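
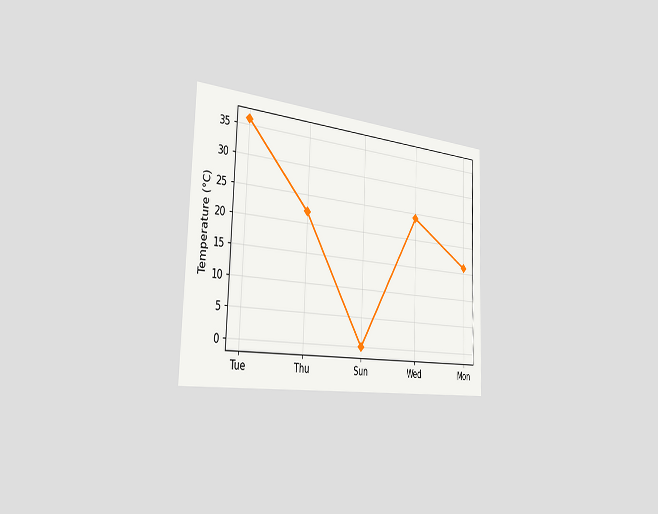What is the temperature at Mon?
16°C

The chart is tilted about 2° clockwise and viewed slightly from the left. At Mon, the line is at 16°C.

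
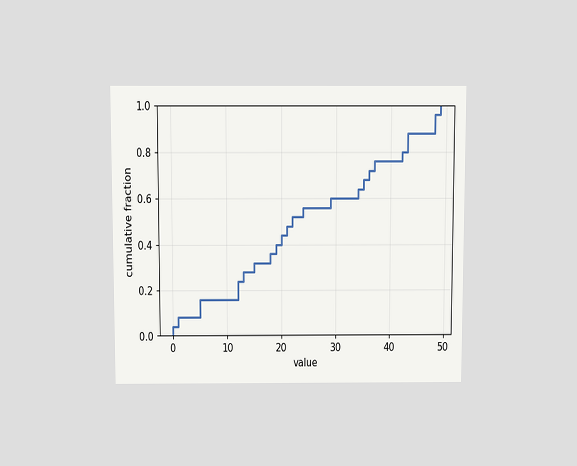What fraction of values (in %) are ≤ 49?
100%

The chart is viewed slightly from above. At x=49 the ECDF step is at 100%.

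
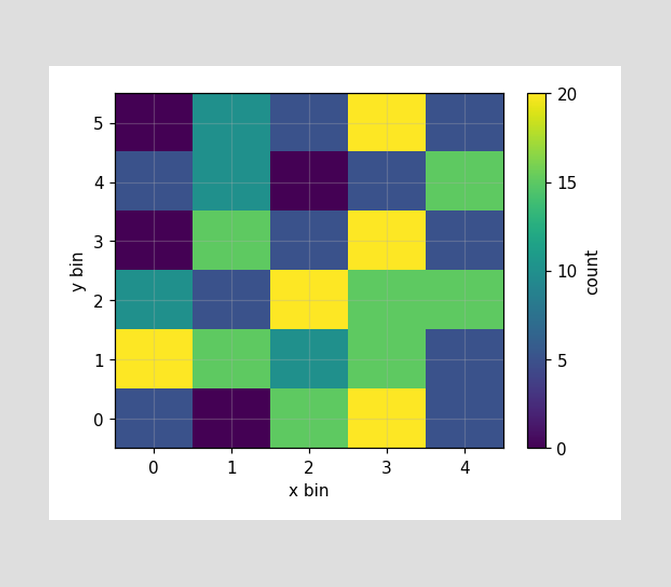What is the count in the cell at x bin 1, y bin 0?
0

Matching the cell (1, 0) against the colorbar gives 0.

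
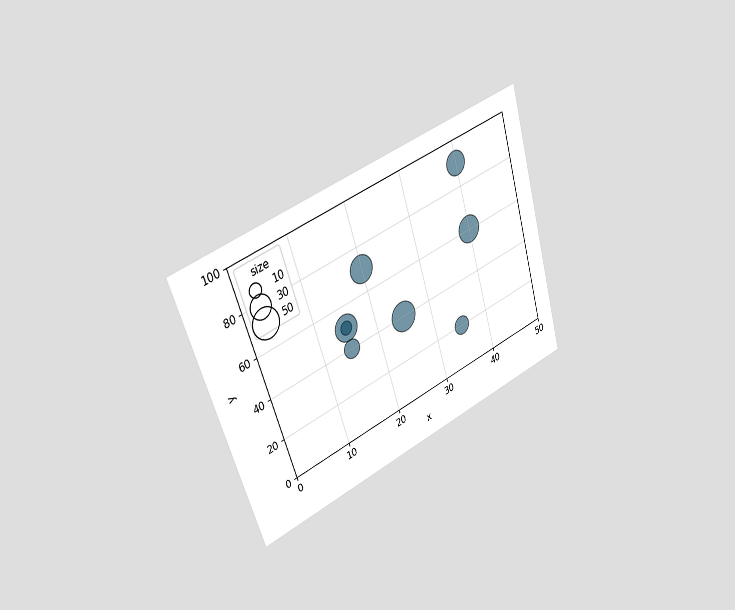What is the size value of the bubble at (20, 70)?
40

The chart is tilted about 18° counter-clockwise and viewed slightly from the left. Matching the bubble at (20, 70) against the size legend gives 40.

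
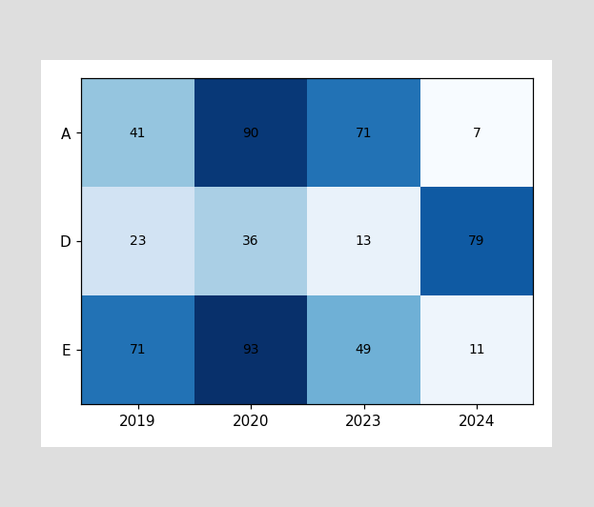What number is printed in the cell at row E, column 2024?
11

The (E, 2024) cell reads 11.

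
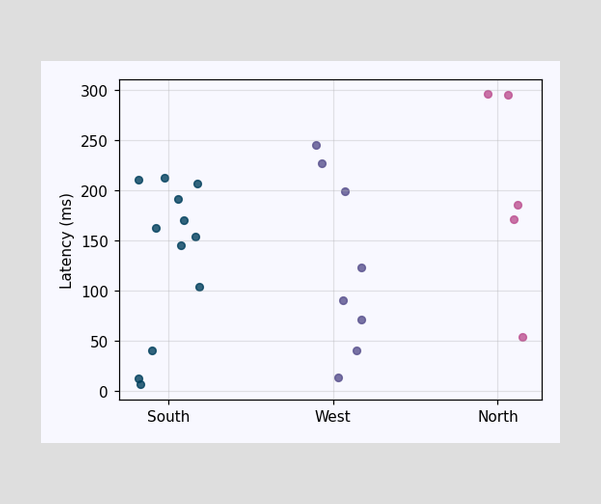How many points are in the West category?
Counting the markers in the West column gives 8.

8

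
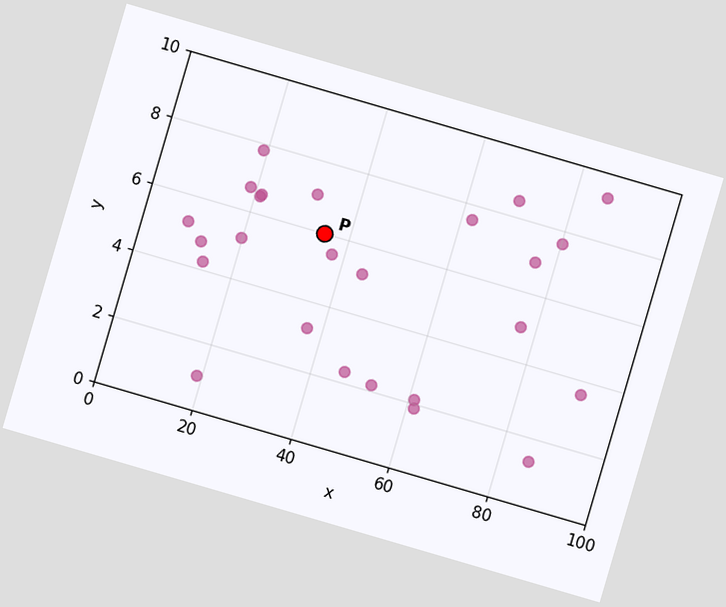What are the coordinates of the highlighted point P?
(35, 6)

The chart is tilted about 16° clockwise. Following the gridlines from P to each axis, P sits at (35, 6).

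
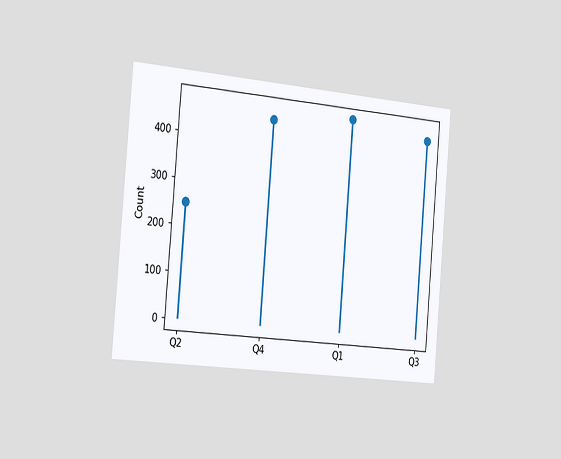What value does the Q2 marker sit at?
250

The chart is tilted about 5° clockwise and viewed slightly from the left. The Q2 marker sits at 250.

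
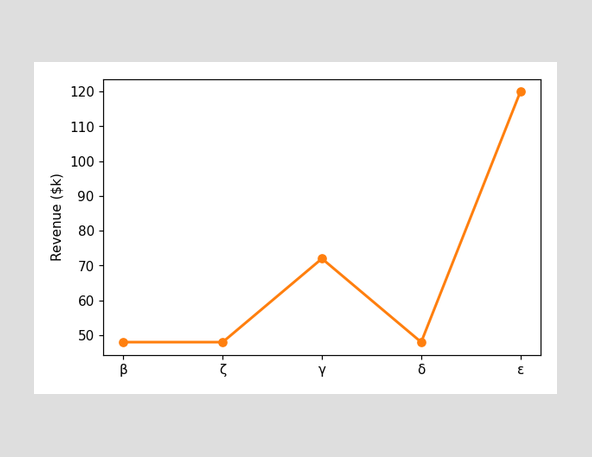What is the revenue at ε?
At ε, the line is at $120k.

$120k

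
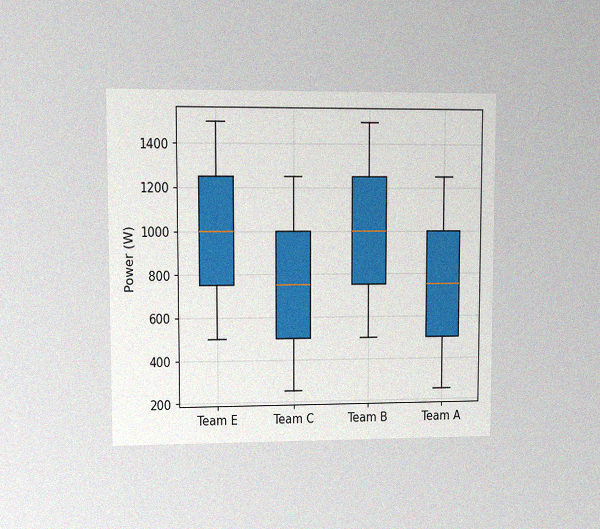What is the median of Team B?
The chart is viewed at a slight angle, with some photo noise. The median line in the Team B box sits at 1000W.

1000W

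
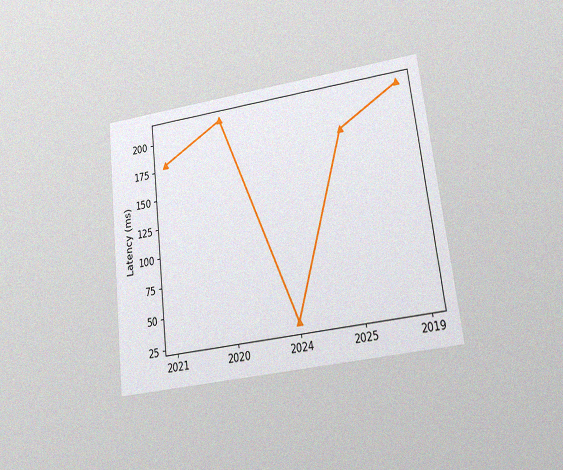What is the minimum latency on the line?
The chart is tilted about 7° counter-clockwise and viewed at a slight angle, with some photo noise. The lowest point is at 2024, and reading across to the y-axis gives 30ms.

30ms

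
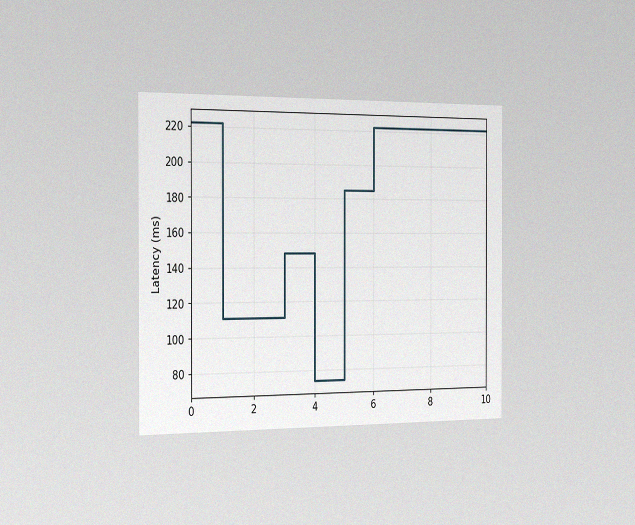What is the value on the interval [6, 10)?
222ms

The chart is viewed slightly from the left, with some photo noise. On [6, 10) the step sits at 222ms.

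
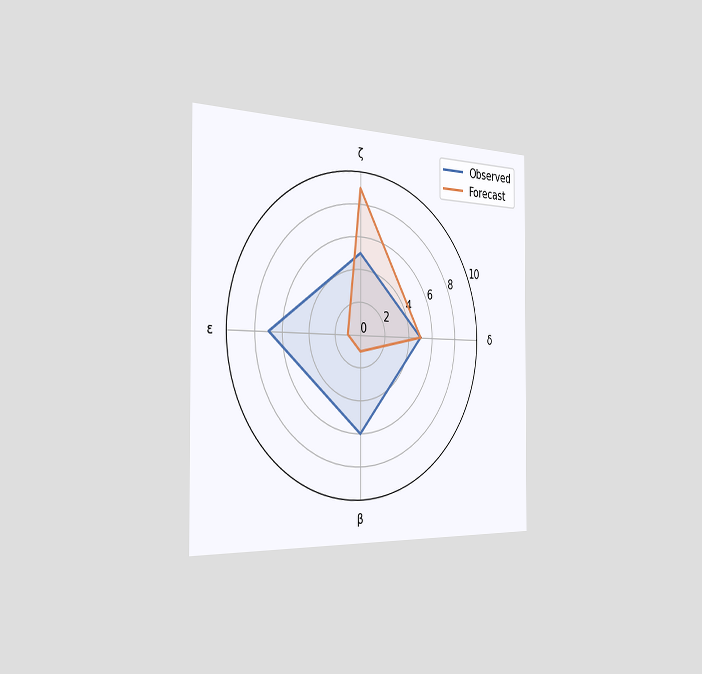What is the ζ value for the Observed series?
The chart is viewed slightly from the left. On the ζ axis, Observed reaches 5.

5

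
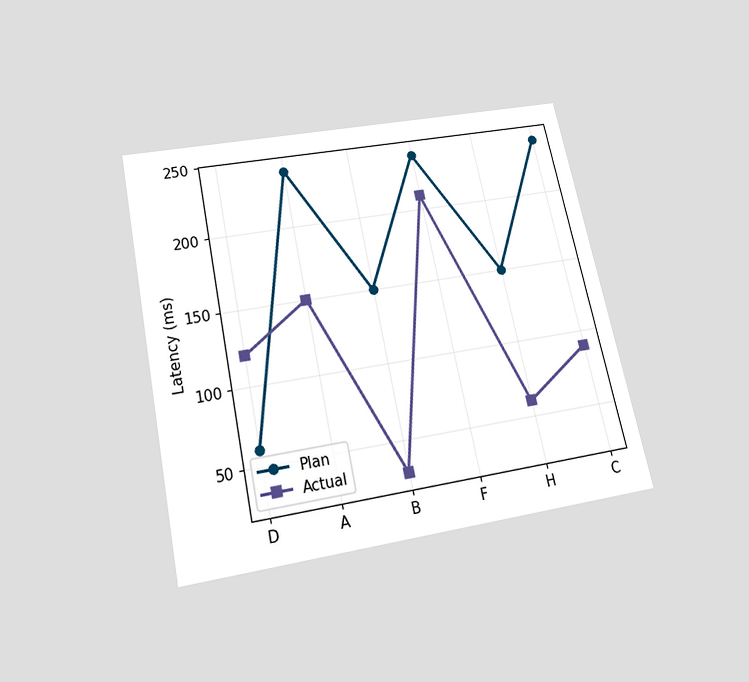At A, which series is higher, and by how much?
The chart is tilted about 12° counter-clockwise and viewed slightly from below. At A, Plan sits above the other line by 90ms.

Plan, by 90ms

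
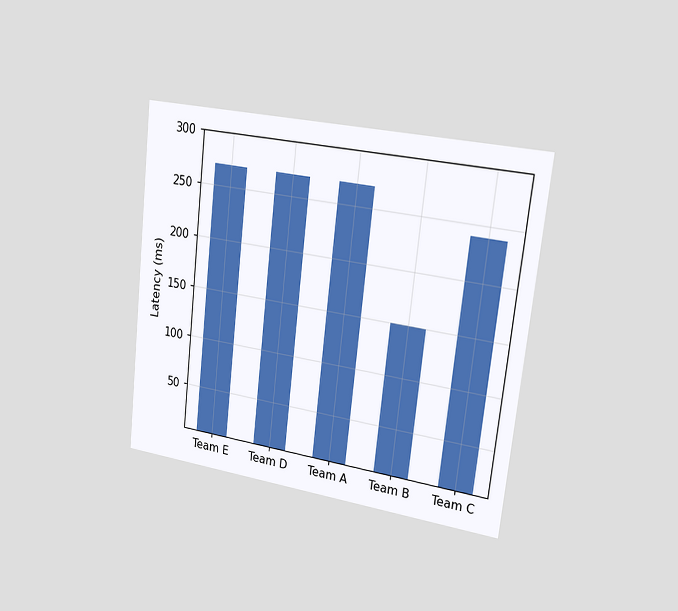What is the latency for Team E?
270ms

The chart is tilted about 6° clockwise and viewed slightly from the right. Reading along the chart's y-axis, the Team E bar reaches 270ms.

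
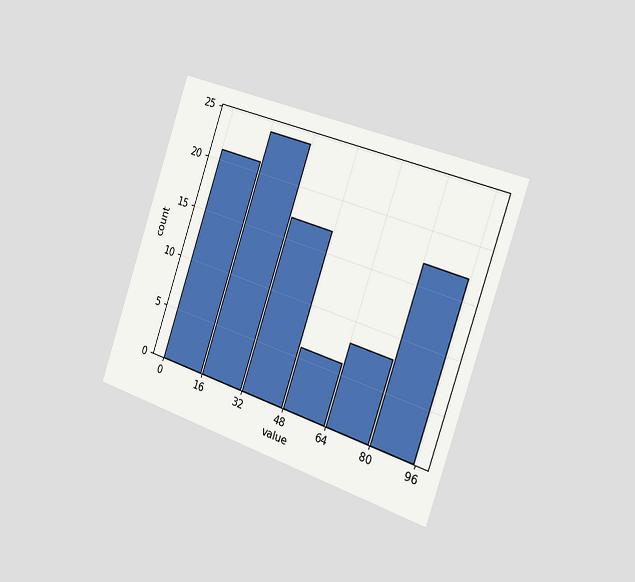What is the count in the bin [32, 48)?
The chart is tilted about 19° clockwise and viewed slightly from the right. The [32, 48) bin has height 17.

17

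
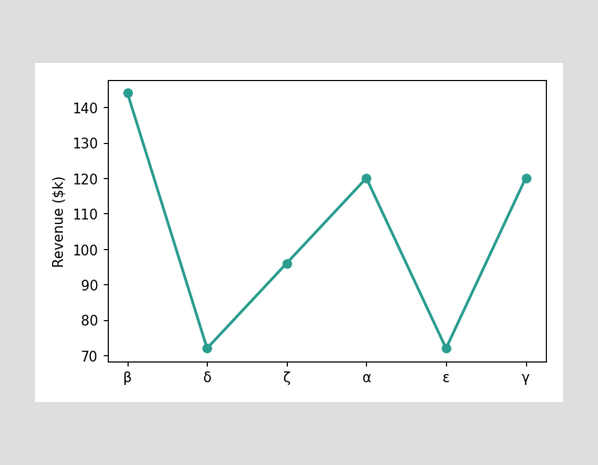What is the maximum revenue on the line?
The highest point is at β, and reading across to the y-axis gives $144k.

$144k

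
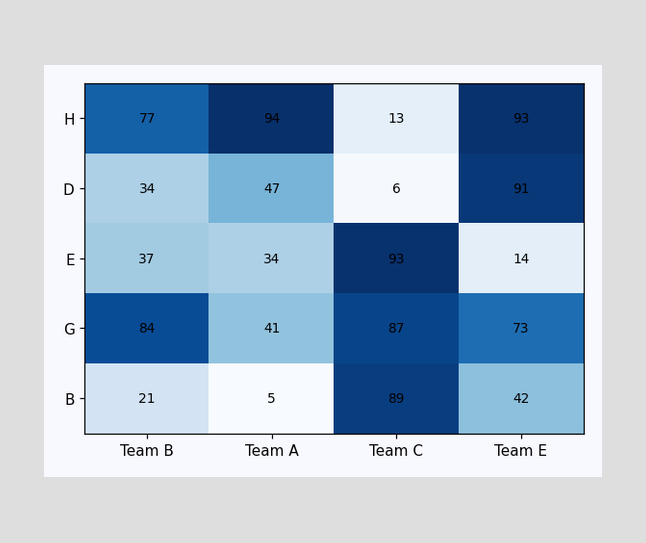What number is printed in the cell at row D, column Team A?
The (D, Team A) cell reads 47.

47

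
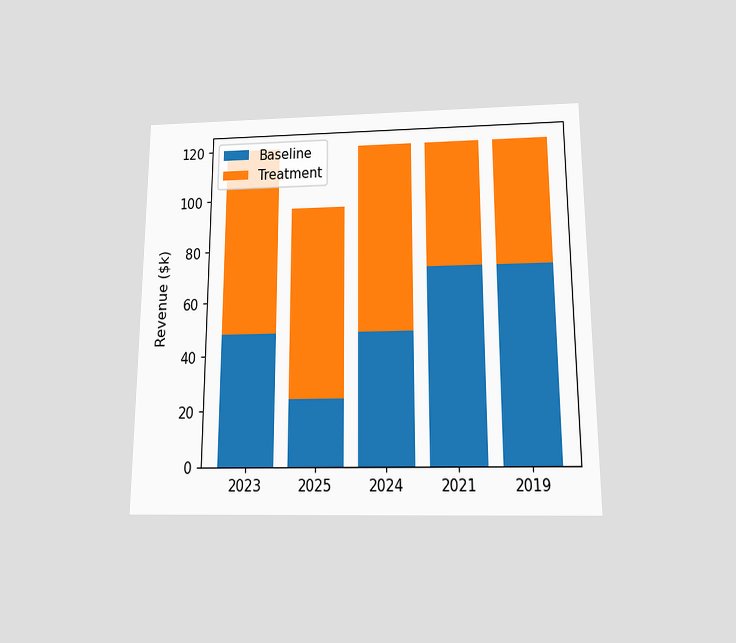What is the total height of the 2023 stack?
The chart is viewed slightly from below. The 2023 stack's top reaches $120k on the y-axis.

$120k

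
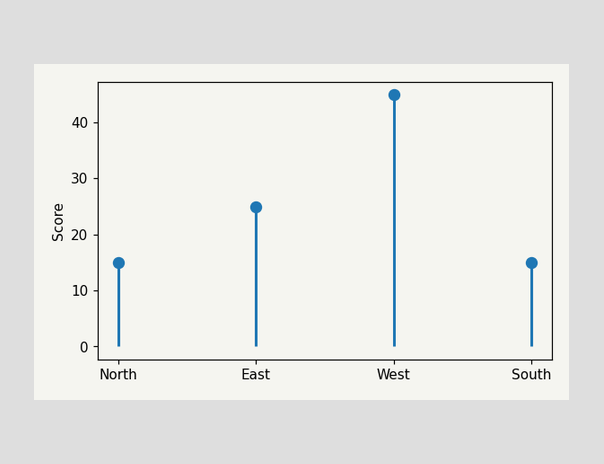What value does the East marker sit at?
25

The East marker sits at 25.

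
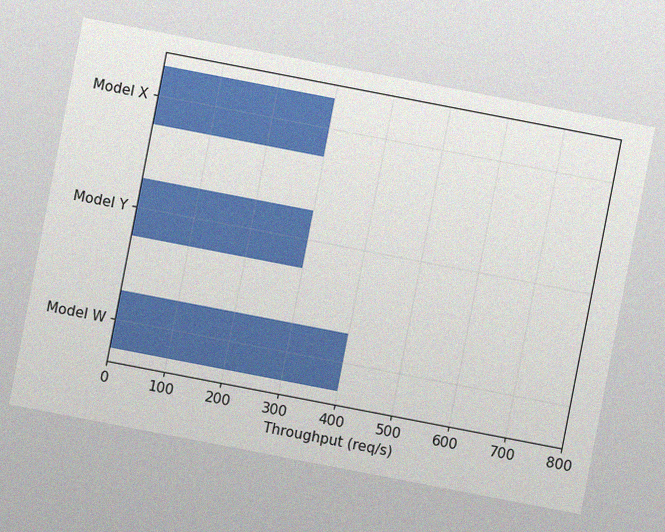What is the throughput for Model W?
400req/s

The chart is tilted about 11° clockwise, with some photo noise. Reading along the chart's x-axis, the Model W bar reaches 400req/s.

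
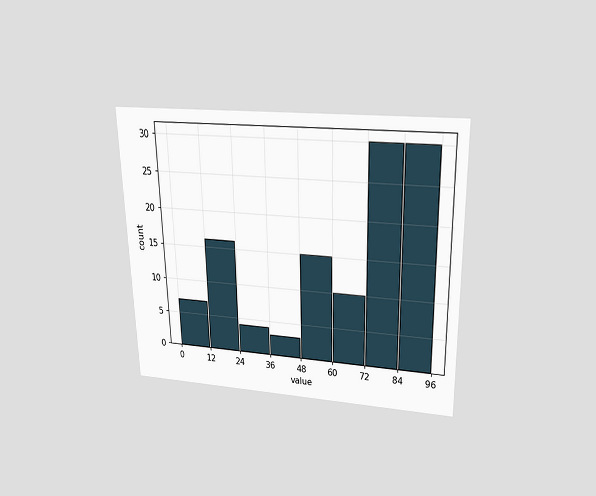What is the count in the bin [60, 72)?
10

The chart is viewed slightly from above. The [60, 72) bin has height 10.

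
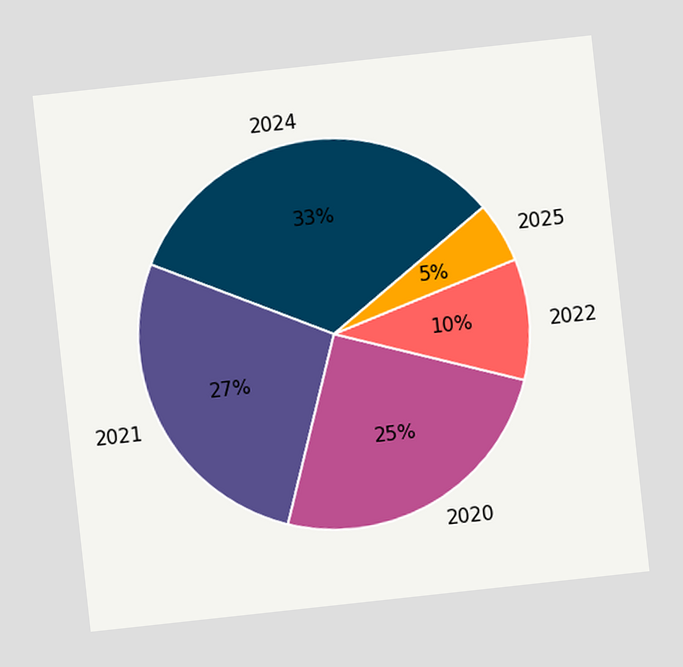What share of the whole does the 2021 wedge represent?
The chart is tilted about 6° counter-clockwise. The 2021 slice takes up 27% of the pie.

27%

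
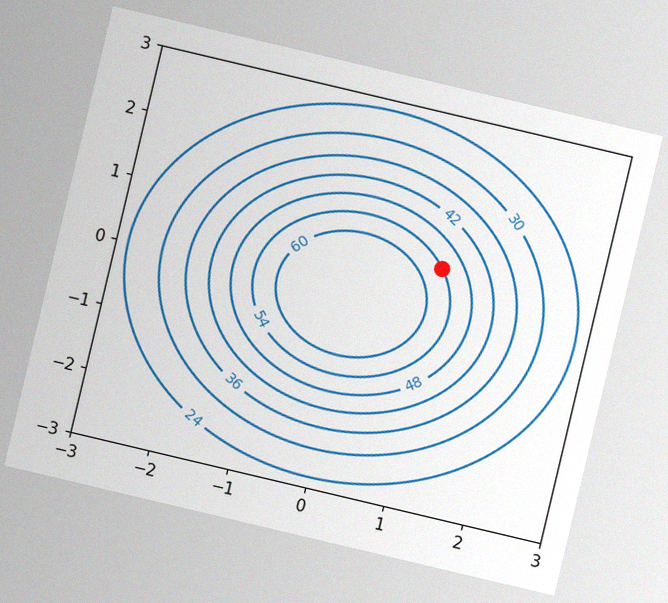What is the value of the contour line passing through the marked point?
54

The chart is tilted about 13° clockwise, with some photo noise. The marked point sits on the contour labelled 54.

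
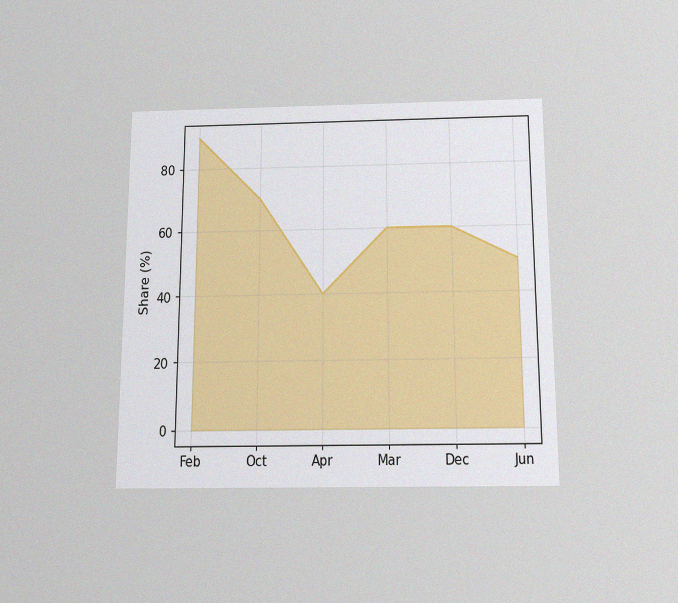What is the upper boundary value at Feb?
The chart is viewed slightly from below, with some photo noise. At Feb the upper boundary is at 90%.

90%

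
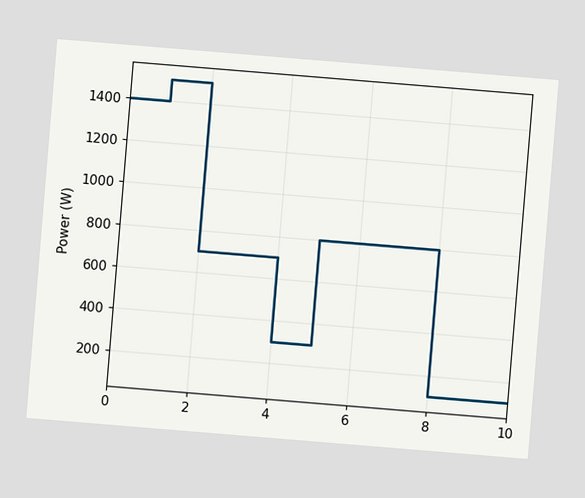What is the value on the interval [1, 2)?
The chart is tilted about 5° clockwise. On [1, 2) the step sits at 1500W.

1500W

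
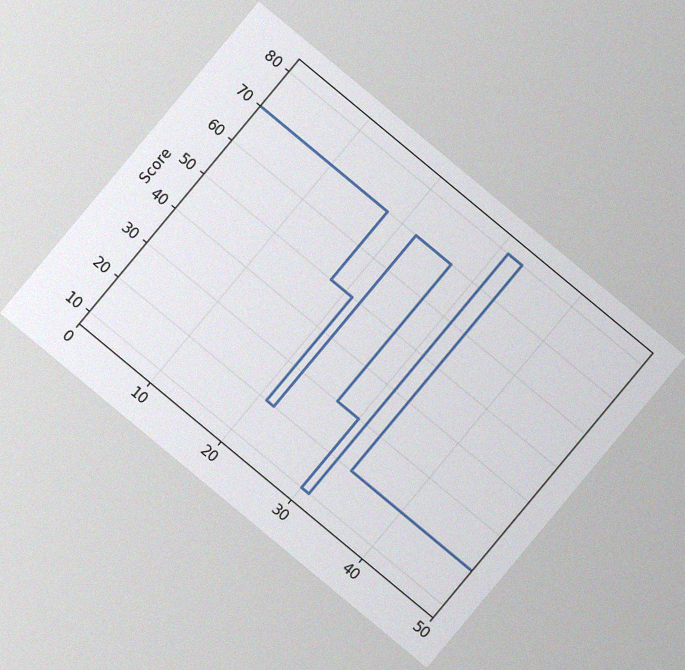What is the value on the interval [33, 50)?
20

The chart is tilted about 40° clockwise, with some photo noise. On [33, 50) the step sits at 20.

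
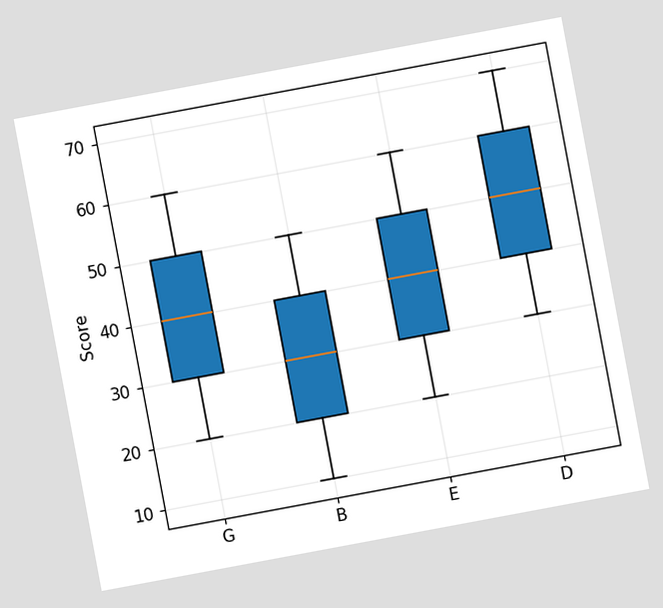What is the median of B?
30

The chart is tilted about 11° counter-clockwise. The median line in the B box sits at 30.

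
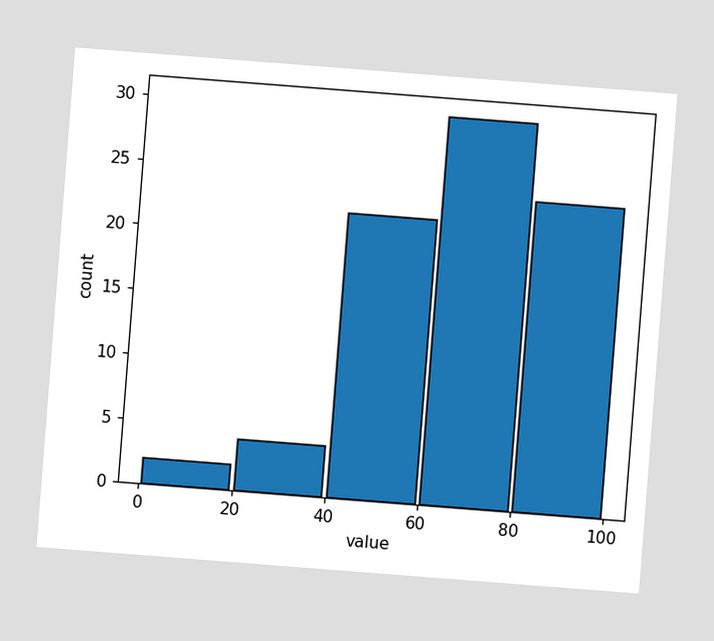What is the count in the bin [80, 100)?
The chart is tilted about 4° clockwise. The [80, 100) bin has height 24.

24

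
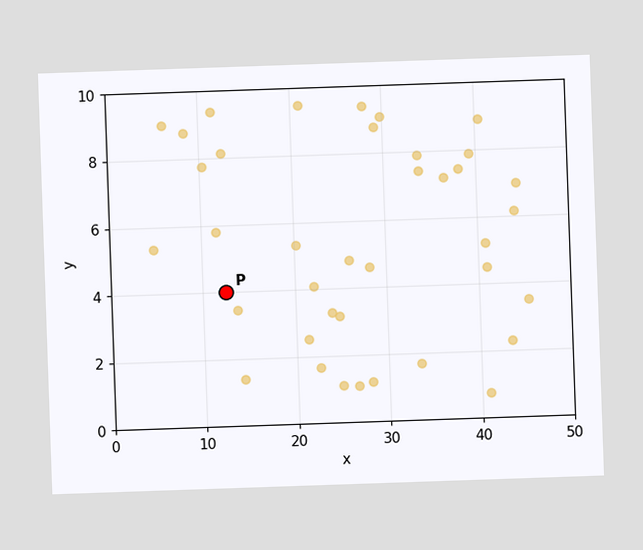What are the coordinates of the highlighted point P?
Following the gridlines from P to each axis, P sits at (12.5, 4).

(12.5, 4)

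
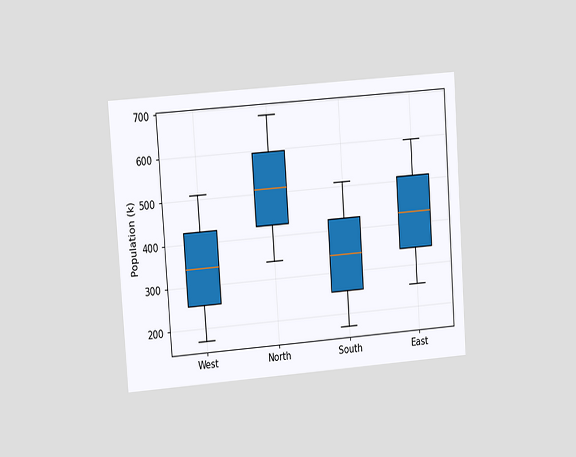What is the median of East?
The chart is tilted about 4° counter-clockwise and viewed at a slight angle. The median line in the East box sits at 425k.

425k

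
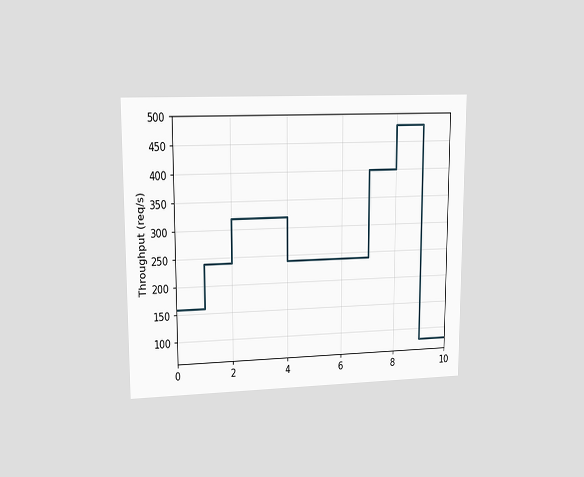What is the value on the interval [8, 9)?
The chart is viewed at a slight angle. On [8, 9) the step sits at 480req/s.

480req/s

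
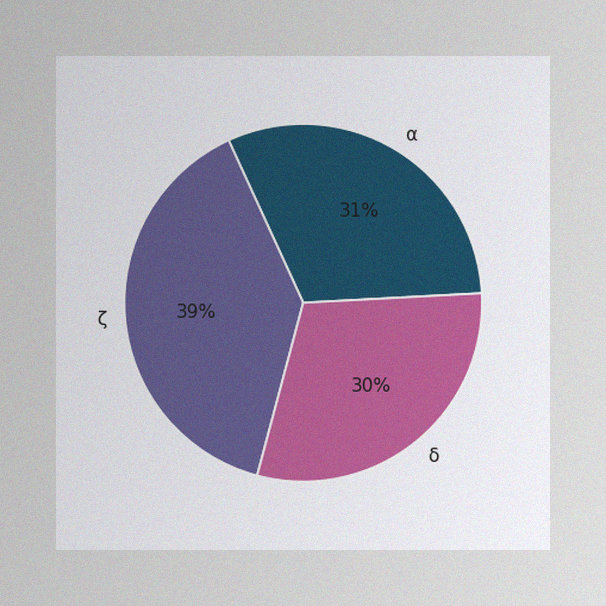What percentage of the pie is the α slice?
The image has some photo noise and uneven lighting. The α slice takes up 31% of the pie.

31%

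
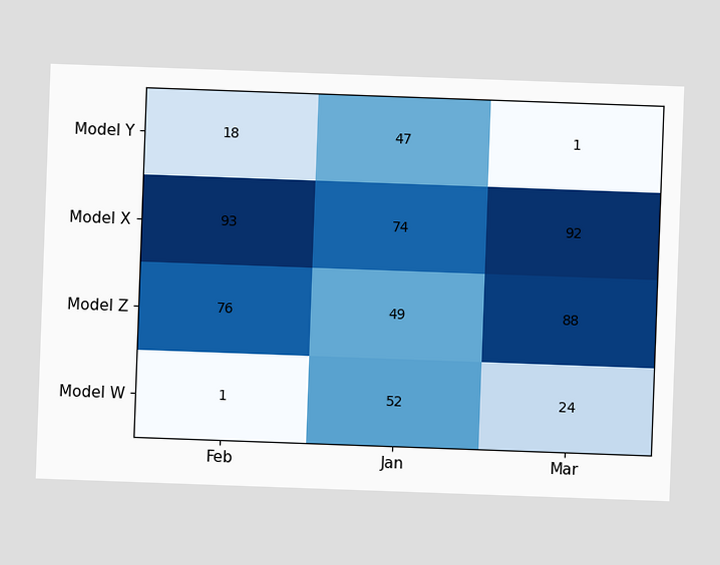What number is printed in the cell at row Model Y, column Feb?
The chart is tilted about 2° clockwise. The (Model Y, Feb) cell reads 18.

18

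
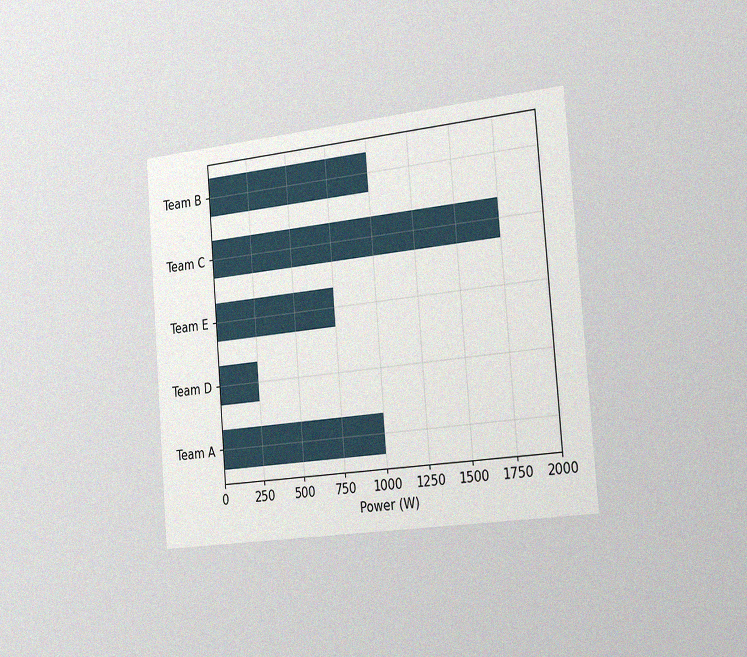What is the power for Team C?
1750W

The chart is tilted about 5° counter-clockwise and viewed slightly from the right, with some photo noise. Reading along the chart's x-axis, the Team C bar reaches 1750W.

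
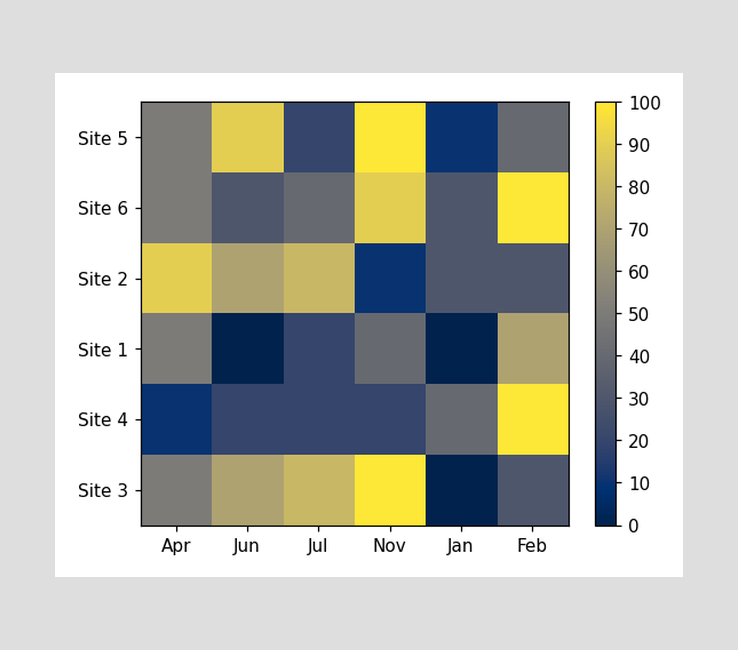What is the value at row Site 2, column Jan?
Matching cell (Site 2, Jan) against the colorbar gives 30.

30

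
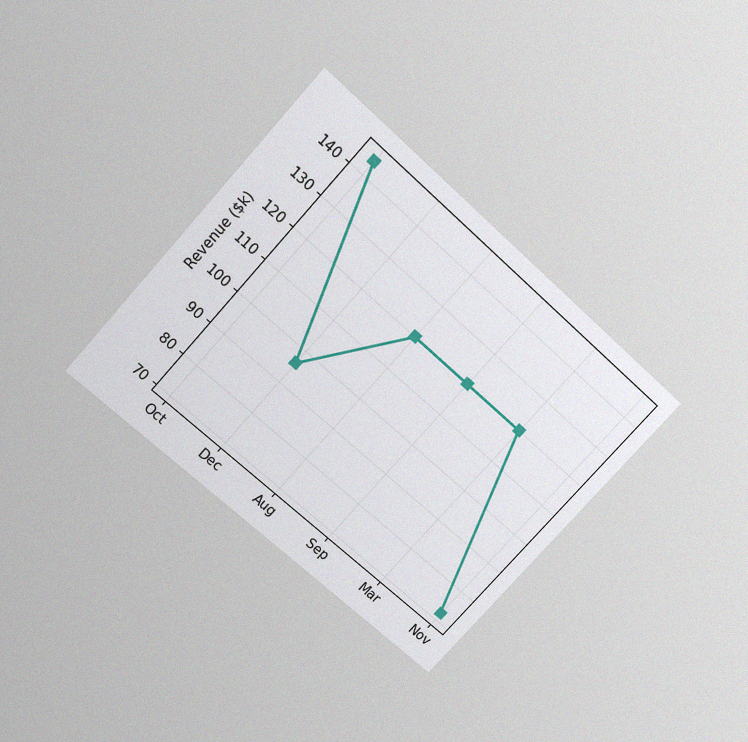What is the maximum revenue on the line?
The chart is tilted about 42° clockwise and viewed slightly from above, with some photo noise. The highest point is at Oct, and reading across to the y-axis gives $144k.

$144k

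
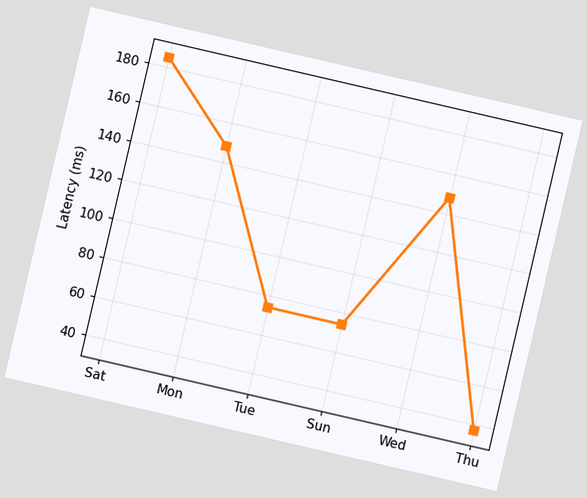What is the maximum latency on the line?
The chart is tilted about 13° clockwise. The highest point is at Sat, and reading across to the y-axis gives 185ms.

185ms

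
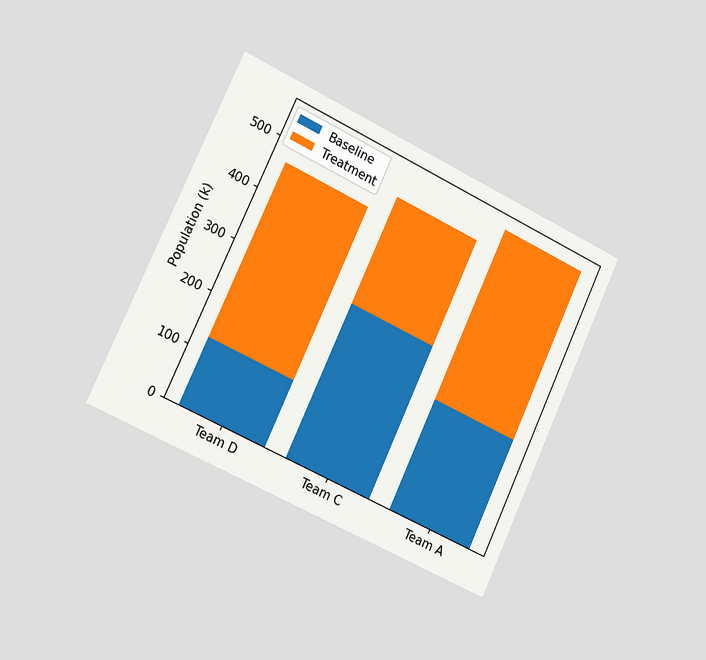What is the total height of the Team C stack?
The chart is tilted about 25° clockwise and viewed slightly from the left. The Team C stack's top reaches 504k on the y-axis.

504k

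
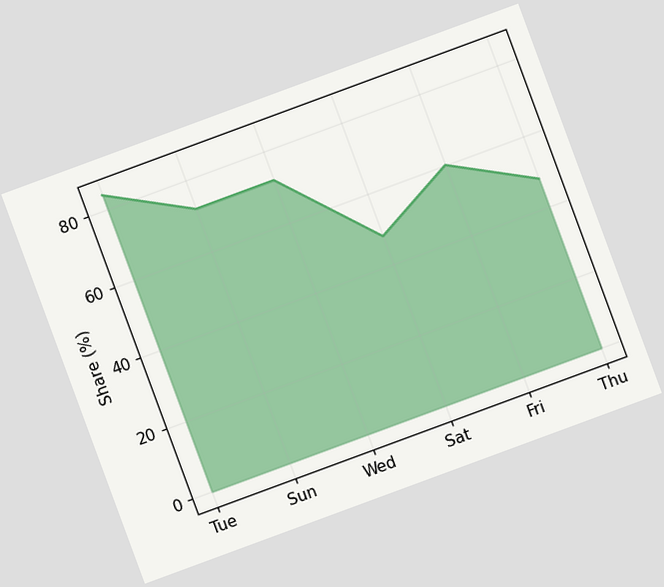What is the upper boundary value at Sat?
48%

The chart is tilted about 20° counter-clockwise. At Sat the upper boundary is at 48%.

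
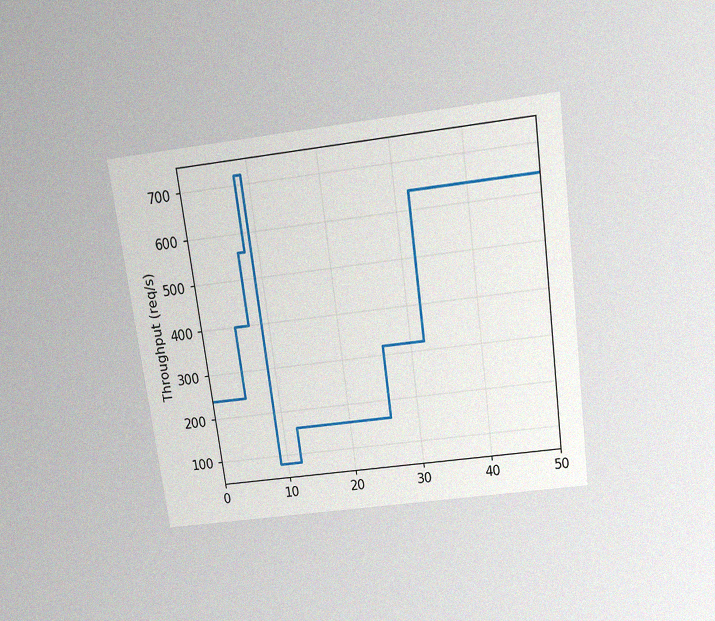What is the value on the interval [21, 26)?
160req/s

The chart is tilted about 8° counter-clockwise and viewed slightly from above, with some photo noise. On [21, 26) the step sits at 160req/s.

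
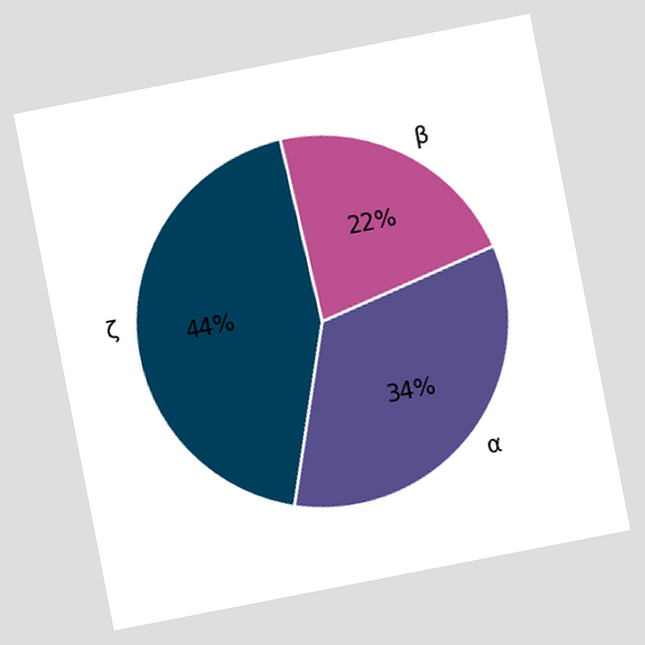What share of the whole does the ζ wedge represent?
44%

The chart is tilted about 11° counter-clockwise. The ζ slice takes up 44% of the pie.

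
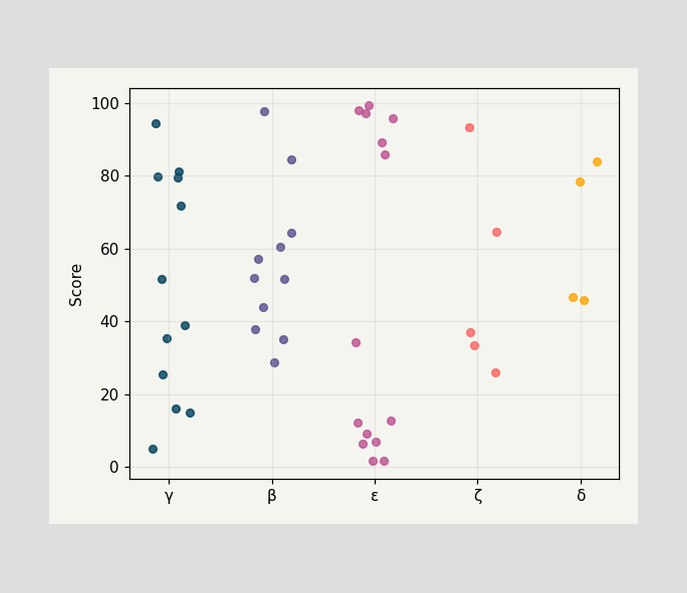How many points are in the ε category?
14

Counting the markers in the ε column gives 14.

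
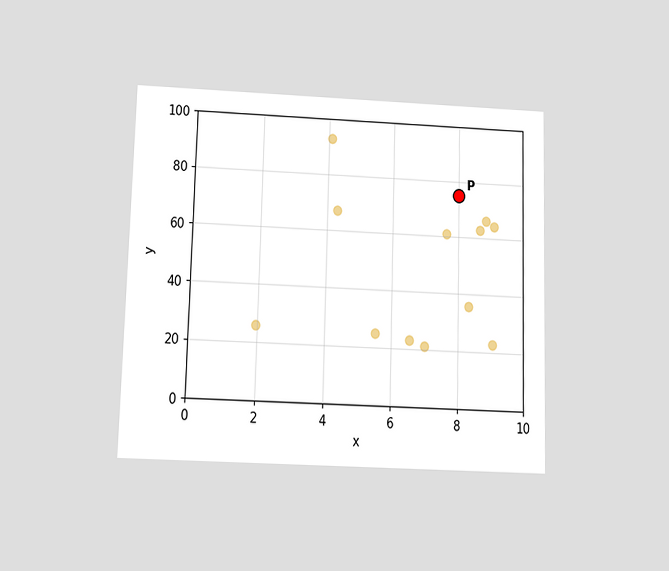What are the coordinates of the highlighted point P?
The chart is viewed slightly from below. Following the gridlines from P to each axis, P sits at (8, 75).

(8, 75)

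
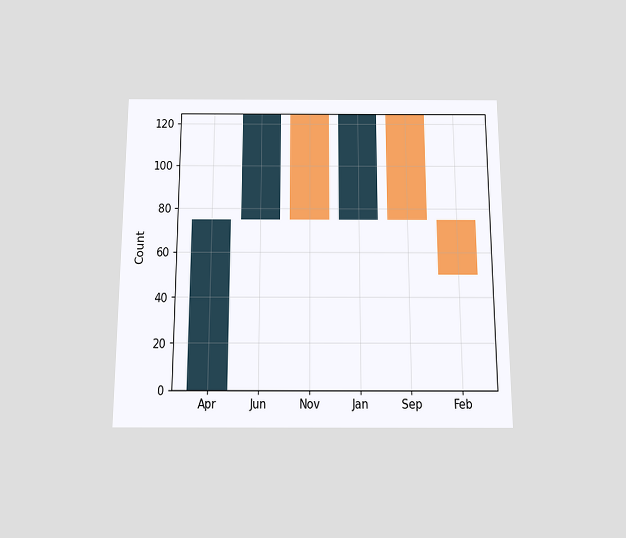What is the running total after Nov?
75

The chart is viewed slightly from below. After Nov the running total reaches 75.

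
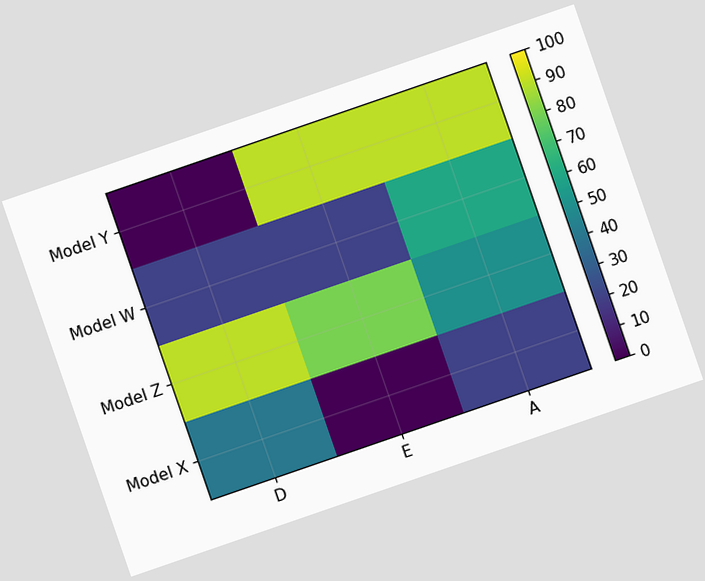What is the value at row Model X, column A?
The chart is tilted about 19° counter-clockwise. Matching cell (Model X, A) against the colorbar gives 20.

20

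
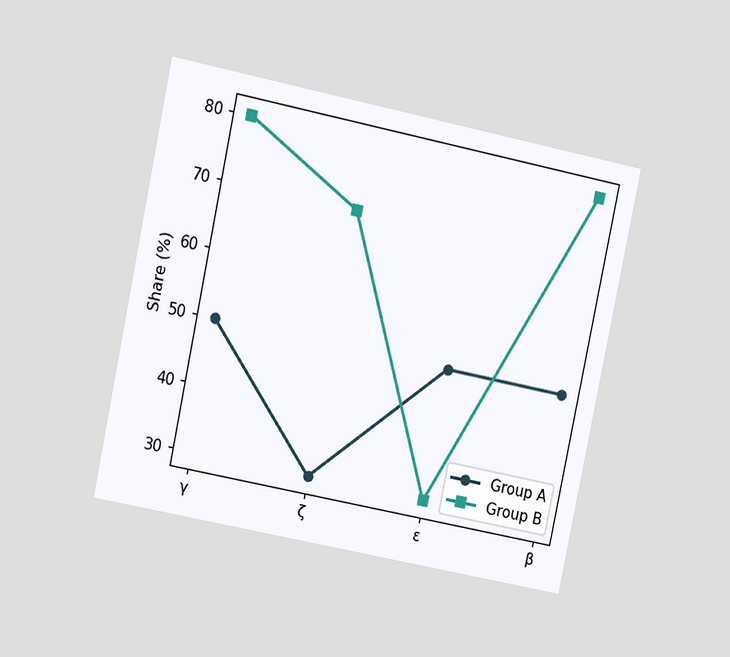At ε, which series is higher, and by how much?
Group A, by 20%

The chart is tilted about 12° clockwise and viewed at a slight angle. At ε, Group A sits above the other line by 20%.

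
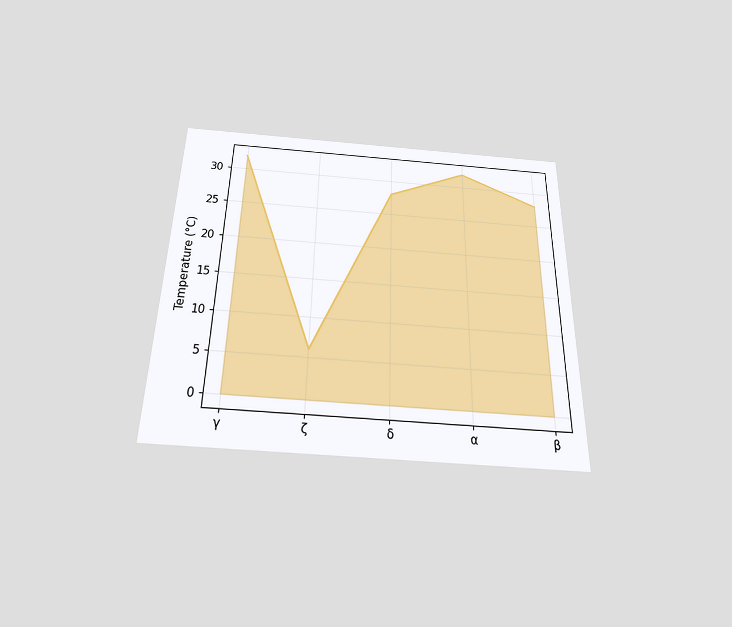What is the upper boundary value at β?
The chart is viewed slightly from below. At β the upper boundary is at 28°C.

28°C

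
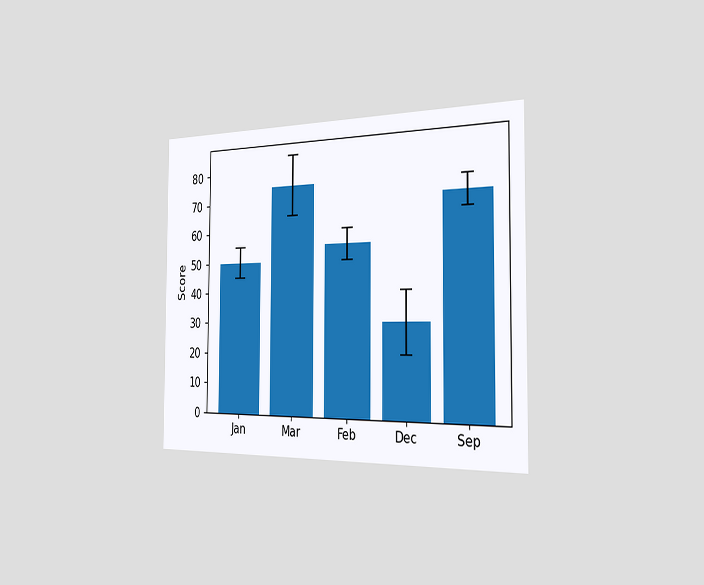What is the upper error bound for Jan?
55

The chart is viewed slightly from the right. The Jan bar's upper whisker reaches 55.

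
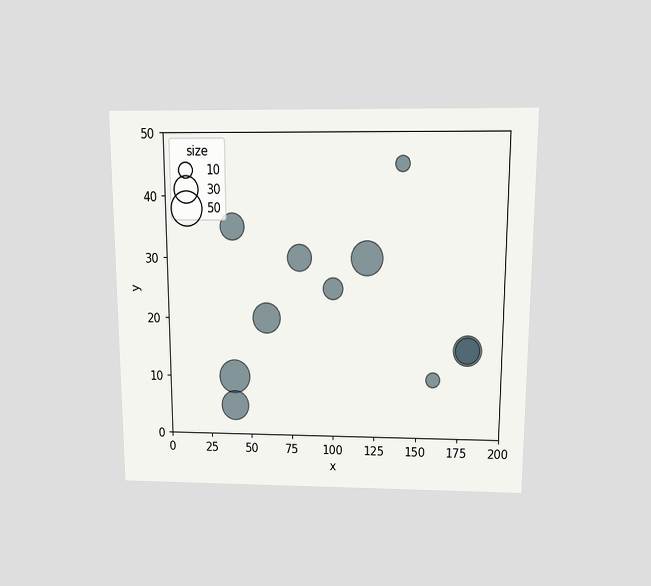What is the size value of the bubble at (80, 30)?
The chart is viewed slightly from above. Matching the bubble at (80, 30) against the size legend gives 30.

30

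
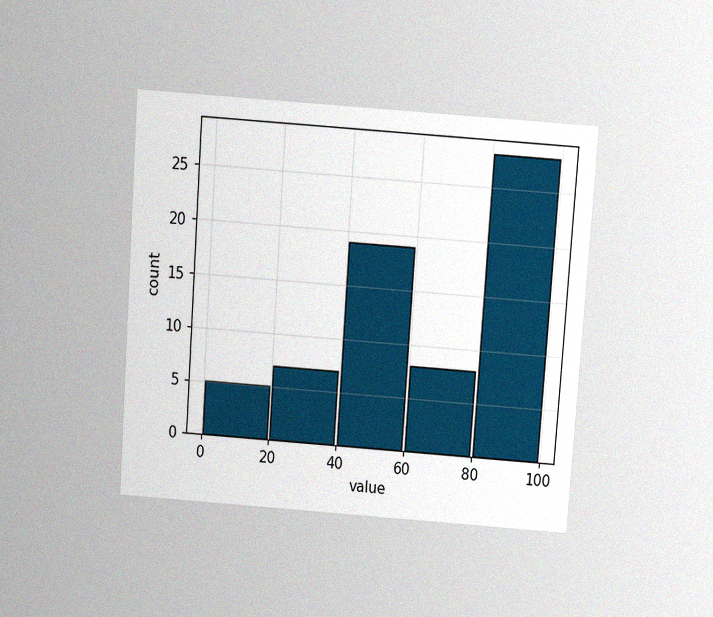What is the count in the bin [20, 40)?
The chart is tilted about 4° clockwise and viewed slightly from above, with some photo noise. The [20, 40) bin has height 7.

7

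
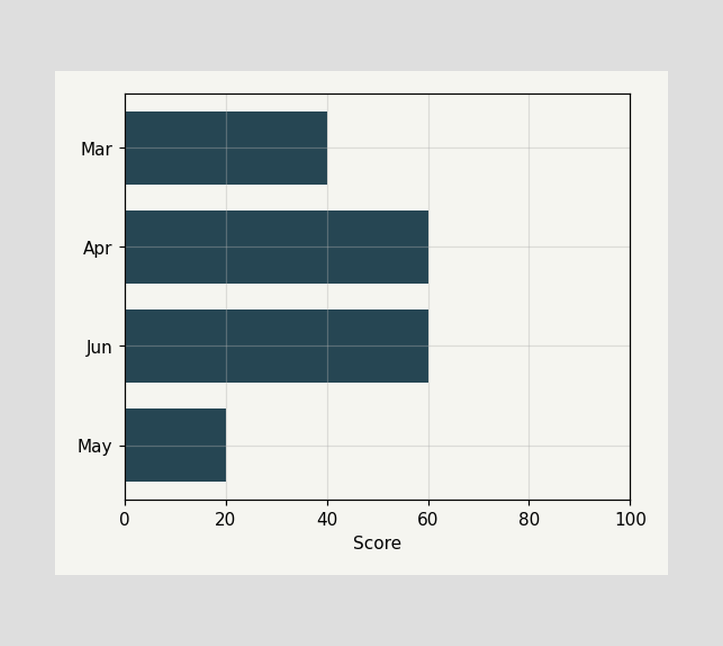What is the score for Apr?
Reading along the chart's x-axis, the Apr bar reaches 60.

60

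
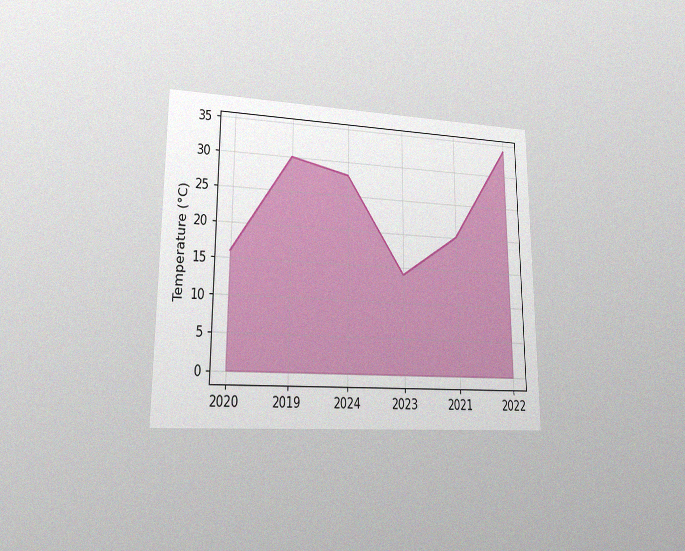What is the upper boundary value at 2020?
16°C

The chart is viewed at a slight angle, with some photo noise. At 2020 the upper boundary is at 16°C.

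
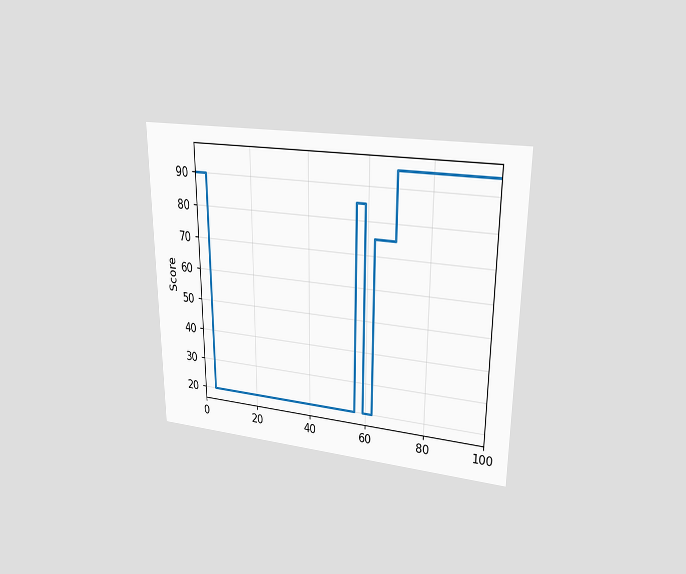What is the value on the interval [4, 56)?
20

The chart is viewed at a slight angle. On [4, 56) the step sits at 20.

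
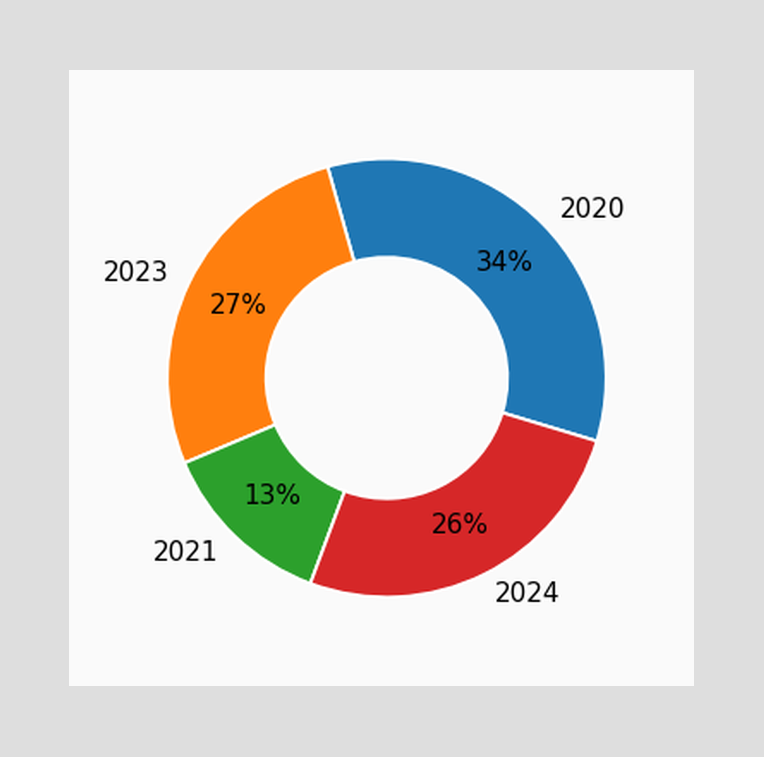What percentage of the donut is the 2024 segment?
The 2024 segment takes up 26% of the ring.

26%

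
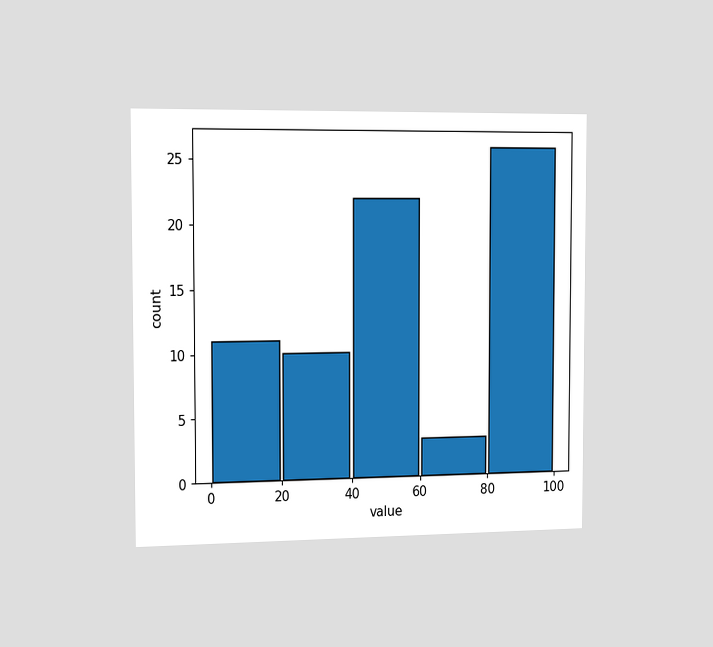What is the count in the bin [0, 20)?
11

The chart is viewed slightly from the left. The [0, 20) bin has height 11.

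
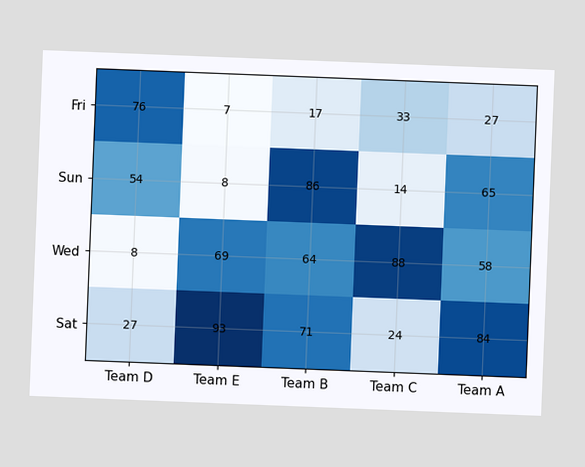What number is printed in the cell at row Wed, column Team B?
The chart is tilted about 2° clockwise. The (Wed, Team B) cell reads 64.

64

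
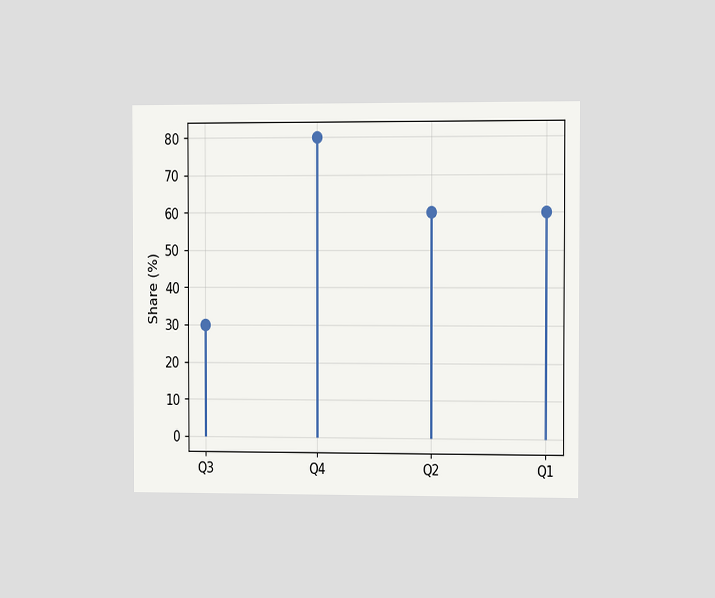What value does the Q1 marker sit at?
The chart is viewed slightly from the right. The Q1 marker sits at 60%.

60%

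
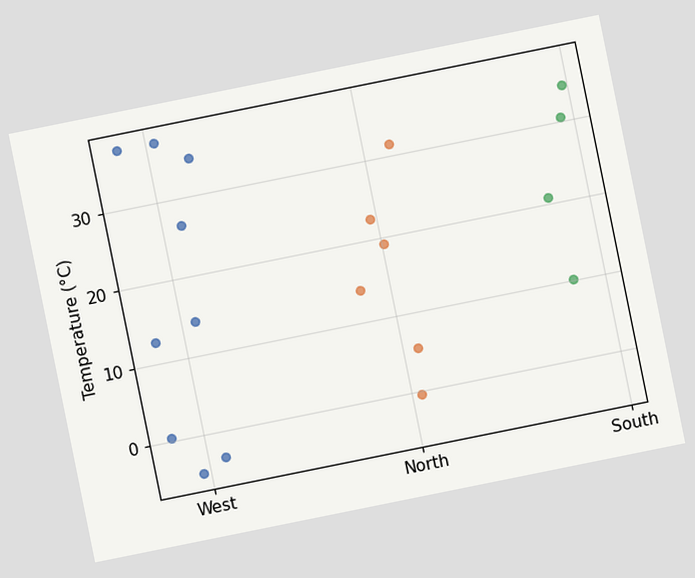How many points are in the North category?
6

The chart is tilted about 11° counter-clockwise. Counting the markers in the North column gives 6.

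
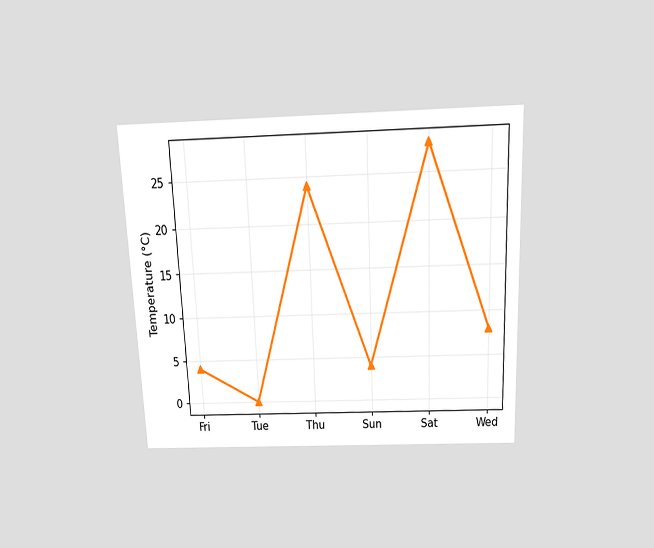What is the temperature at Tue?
The chart is tilted about 2° counter-clockwise and viewed slightly from above. At Tue, the line is at 0°C.

0°C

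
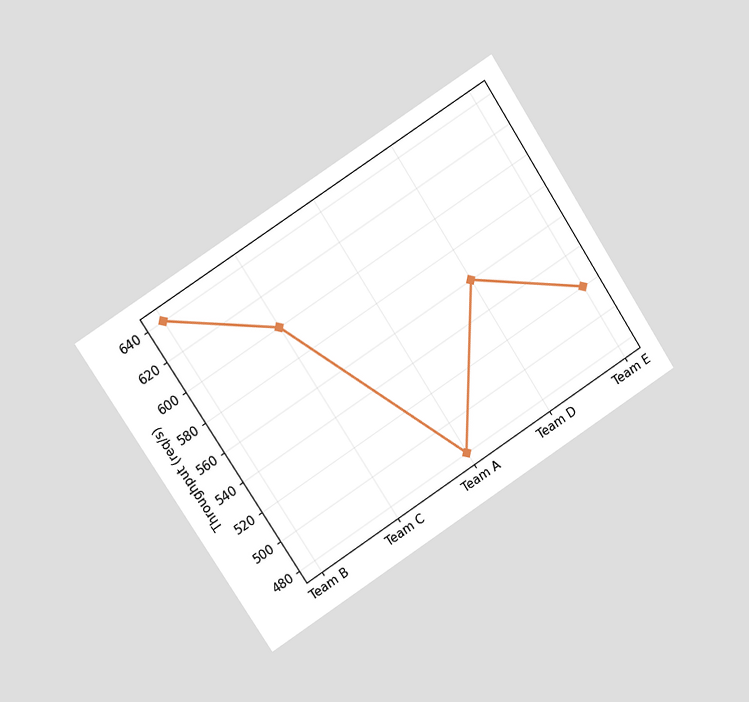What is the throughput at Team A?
The chart is tilted about 33° counter-clockwise and viewed at a slight angle. At Team A, the line is at 480req/s.

480req/s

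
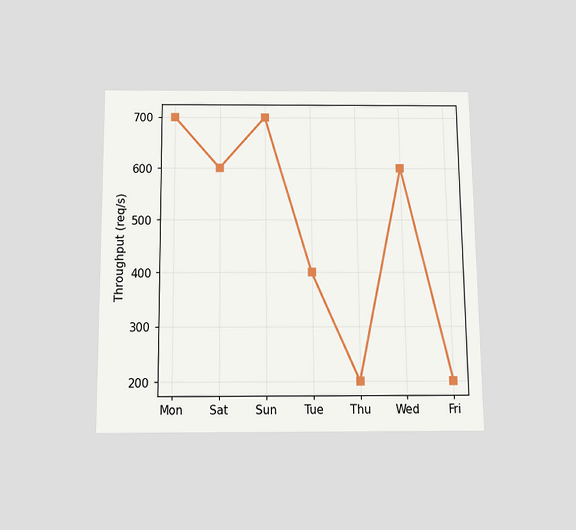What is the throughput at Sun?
700req/s

The chart is viewed slightly from below. At Sun, the line is at 700req/s.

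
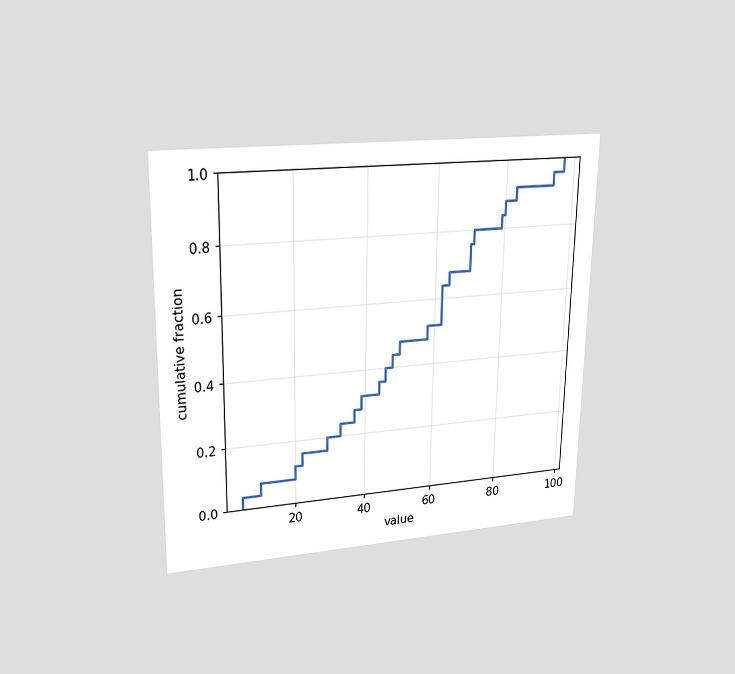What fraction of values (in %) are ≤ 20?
The chart is viewed at a slight angle. At x=20 the ECDF step is at 12%.

12%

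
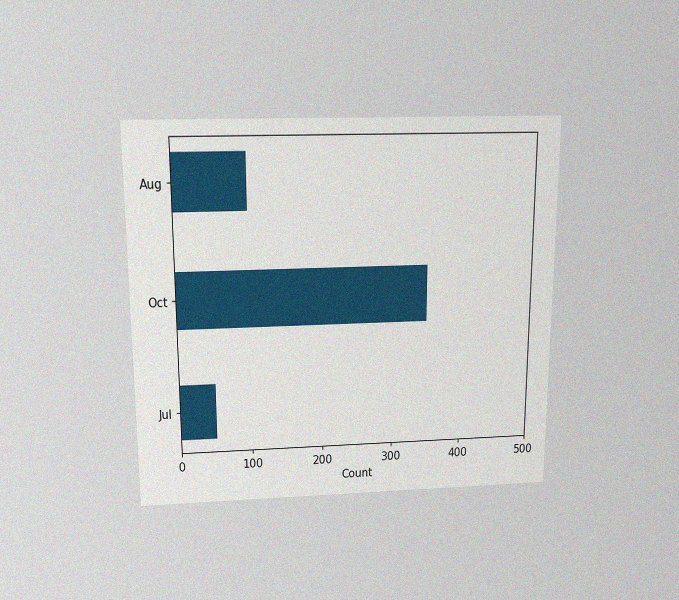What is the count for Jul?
50

The chart is viewed slightly from above, with some photo noise. Reading along the chart's x-axis, the Jul bar reaches 50.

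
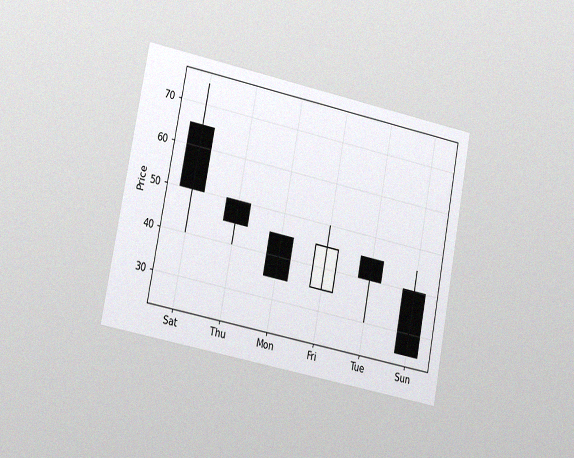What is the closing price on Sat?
The chart is tilted about 11° clockwise and viewed slightly from the left, with some photo noise. The Sat candle closes at 50.

50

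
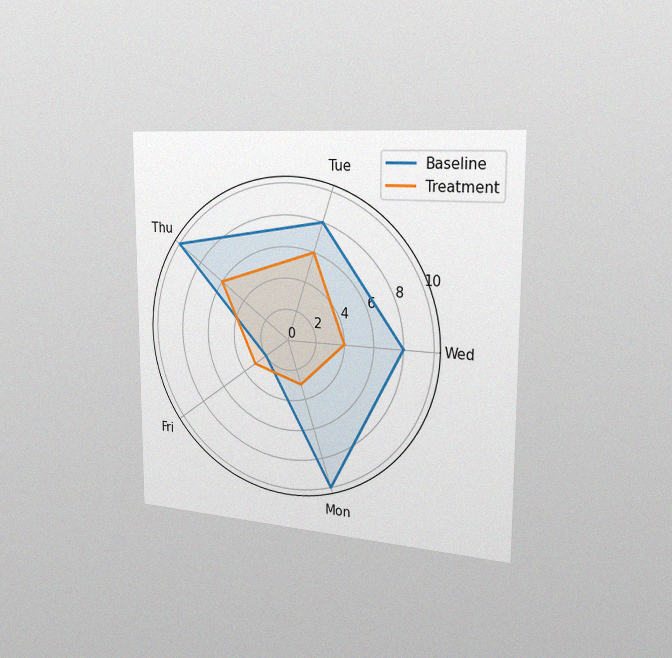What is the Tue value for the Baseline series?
8

The chart is viewed slightly from the right, with some photo noise. On the Tue axis, Baseline reaches 8.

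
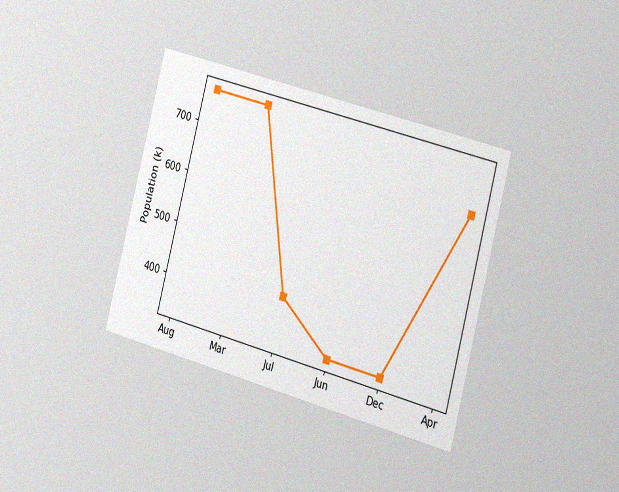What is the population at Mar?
765k

The chart is tilted about 15° clockwise and viewed slightly from the right, with some photo noise. At Mar, the line is at 765k.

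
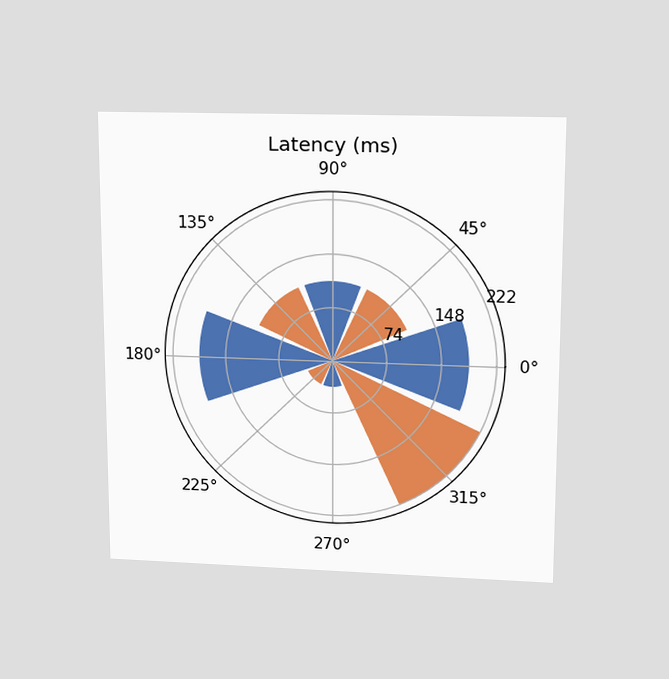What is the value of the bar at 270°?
The chart is viewed slightly from above. The bar at 270° reaches 37ms on the radial axis.

37ms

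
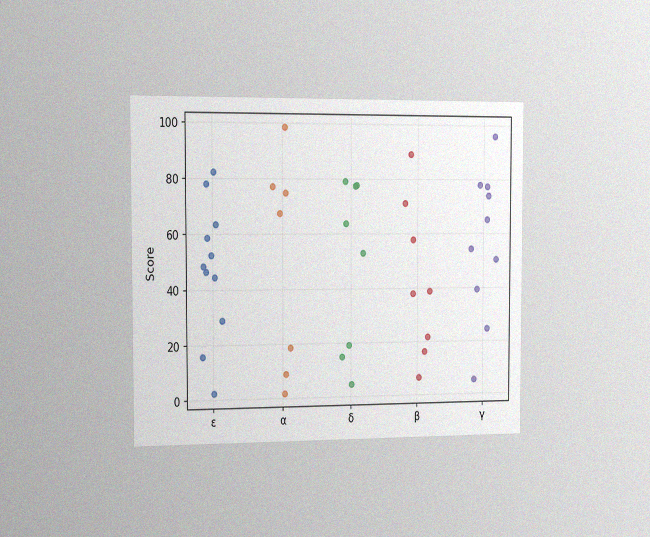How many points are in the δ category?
The chart is viewed slightly from the left, with some photo noise. Counting the markers in the δ column gives 8.

8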